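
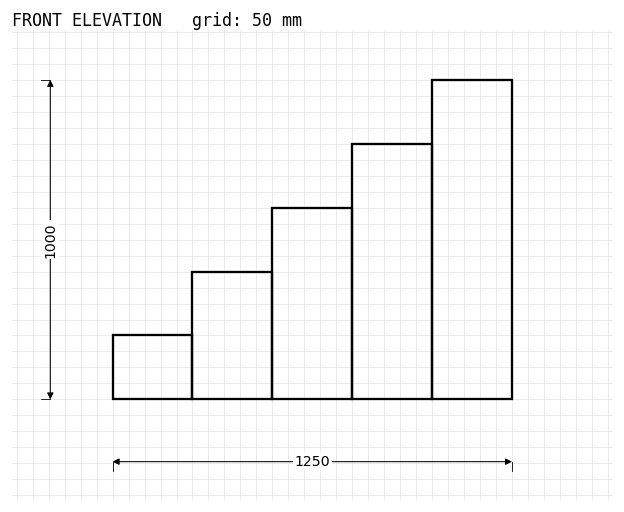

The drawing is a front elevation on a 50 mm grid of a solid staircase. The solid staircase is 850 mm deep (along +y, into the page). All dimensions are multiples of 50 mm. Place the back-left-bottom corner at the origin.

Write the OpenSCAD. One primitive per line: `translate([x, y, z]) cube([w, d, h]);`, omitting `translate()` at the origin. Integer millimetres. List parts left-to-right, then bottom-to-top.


cube([250, 850, 200]);
translate([250, 0, 0]) cube([250, 850, 400]);
translate([500, 0, 0]) cube([250, 850, 600]);
translate([750, 0, 0]) cube([250, 850, 800]);
translate([1000, 0, 0]) cube([250, 850, 1000]);


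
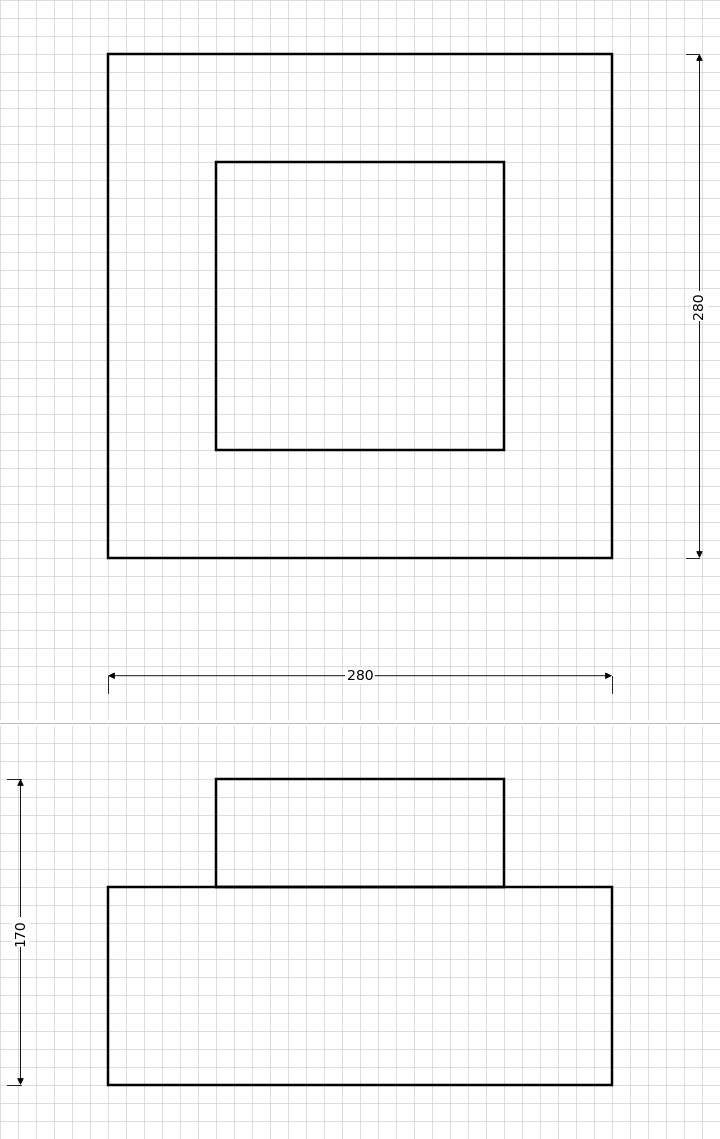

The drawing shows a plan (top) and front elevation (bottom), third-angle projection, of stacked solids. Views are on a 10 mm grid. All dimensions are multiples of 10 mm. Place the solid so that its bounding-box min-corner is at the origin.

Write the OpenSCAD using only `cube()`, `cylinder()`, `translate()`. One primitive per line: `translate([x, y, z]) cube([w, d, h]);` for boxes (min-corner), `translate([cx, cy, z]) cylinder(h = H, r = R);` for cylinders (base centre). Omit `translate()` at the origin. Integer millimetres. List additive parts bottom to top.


cube([280, 280, 110]);
translate([60, 60, 110]) cube([160, 160, 60]);


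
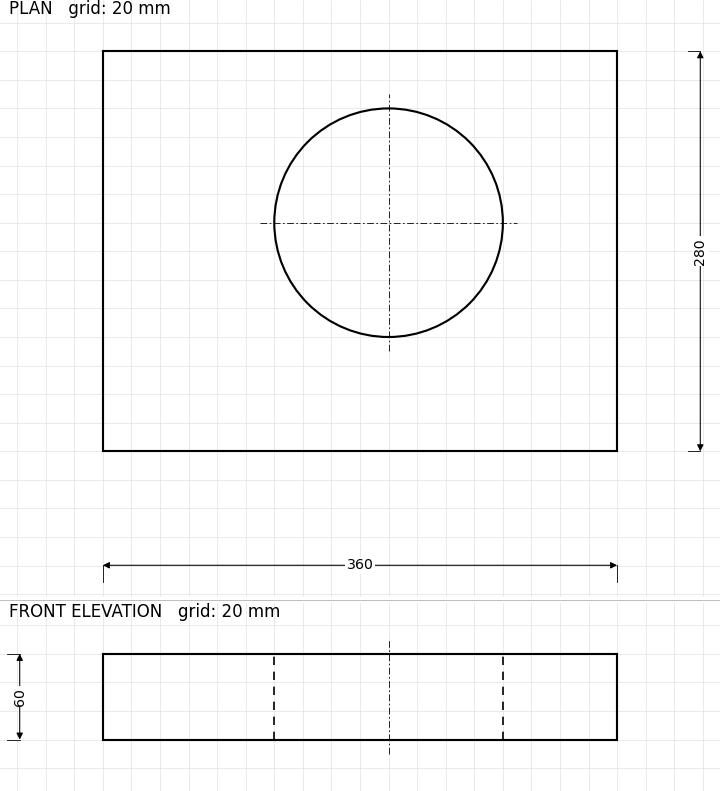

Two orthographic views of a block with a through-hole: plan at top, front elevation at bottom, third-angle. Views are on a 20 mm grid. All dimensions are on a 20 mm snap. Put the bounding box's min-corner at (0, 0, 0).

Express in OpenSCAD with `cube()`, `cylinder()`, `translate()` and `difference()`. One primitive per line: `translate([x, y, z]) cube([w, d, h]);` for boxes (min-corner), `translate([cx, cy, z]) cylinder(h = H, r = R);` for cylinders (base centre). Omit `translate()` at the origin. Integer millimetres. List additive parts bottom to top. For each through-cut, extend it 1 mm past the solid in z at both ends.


difference() {
  cube([360, 280, 60]);
  translate([200, 160, -1]) cylinder(h = 62, r = 80);
}


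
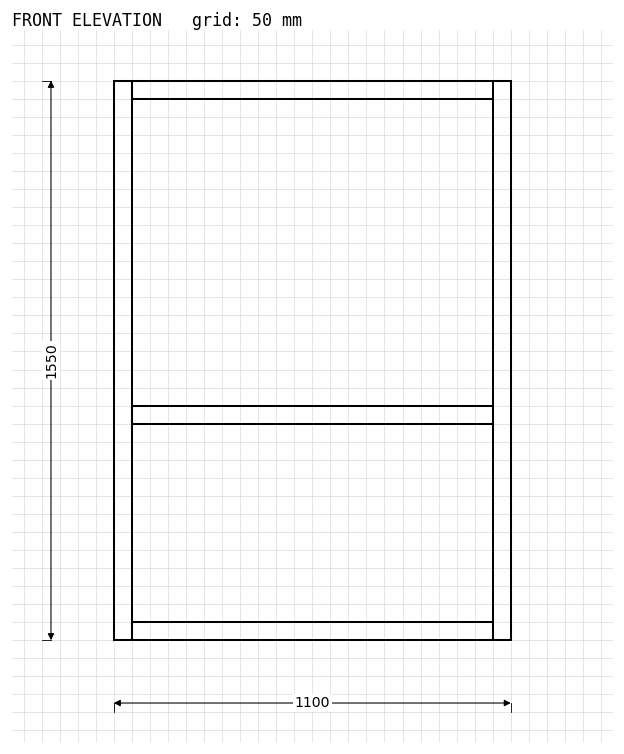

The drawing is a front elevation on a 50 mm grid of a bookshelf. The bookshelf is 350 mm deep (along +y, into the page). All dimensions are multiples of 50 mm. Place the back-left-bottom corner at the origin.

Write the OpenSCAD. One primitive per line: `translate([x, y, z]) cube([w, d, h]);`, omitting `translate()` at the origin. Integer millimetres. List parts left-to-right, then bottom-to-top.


cube([50, 350, 1550]);
translate([50, 0, 0]) cube([1000, 350, 50]);
translate([50, 0, 600]) cube([1000, 350, 50]);
translate([50, 0, 1500]) cube([1000, 350, 50]);
translate([1050, 0, 0]) cube([50, 350, 1550]);


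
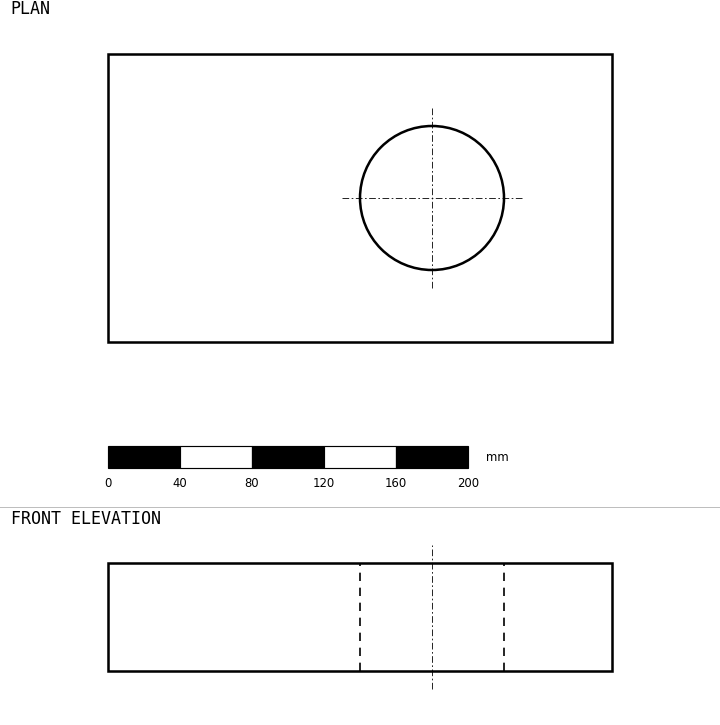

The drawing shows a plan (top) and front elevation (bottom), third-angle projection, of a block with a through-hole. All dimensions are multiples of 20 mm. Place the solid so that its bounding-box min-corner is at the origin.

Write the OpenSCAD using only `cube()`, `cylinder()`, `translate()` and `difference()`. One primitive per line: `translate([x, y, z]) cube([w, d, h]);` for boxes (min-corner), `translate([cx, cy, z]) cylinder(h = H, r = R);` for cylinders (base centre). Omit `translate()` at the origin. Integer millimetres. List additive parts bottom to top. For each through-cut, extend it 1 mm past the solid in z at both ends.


difference() {
  cube([280, 160, 60]);
  translate([180, 80, -1]) cylinder(h = 62, r = 40);
}


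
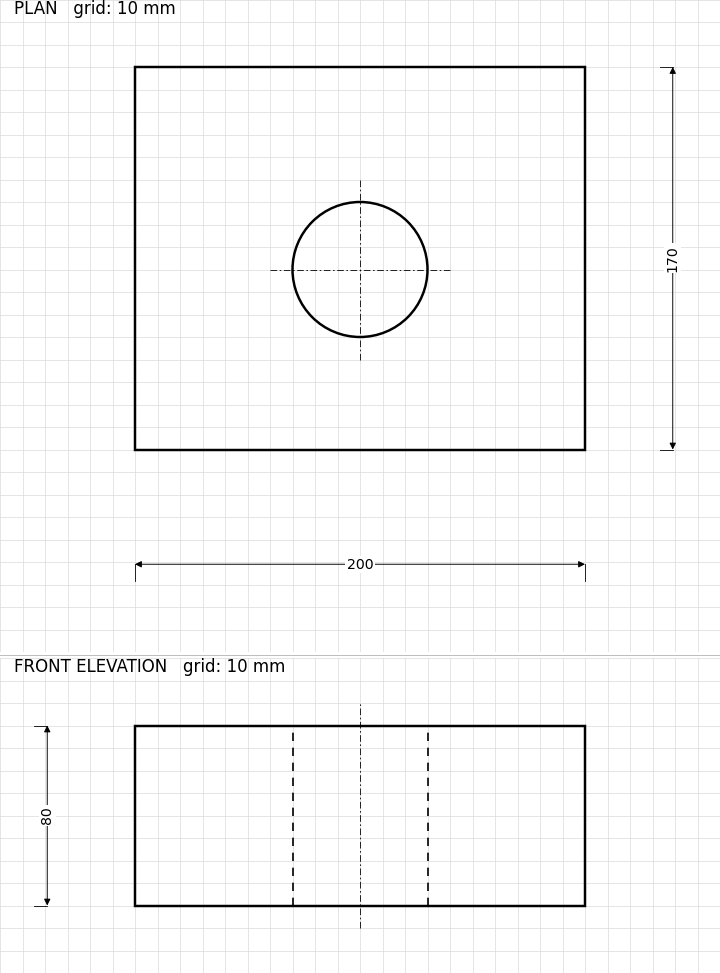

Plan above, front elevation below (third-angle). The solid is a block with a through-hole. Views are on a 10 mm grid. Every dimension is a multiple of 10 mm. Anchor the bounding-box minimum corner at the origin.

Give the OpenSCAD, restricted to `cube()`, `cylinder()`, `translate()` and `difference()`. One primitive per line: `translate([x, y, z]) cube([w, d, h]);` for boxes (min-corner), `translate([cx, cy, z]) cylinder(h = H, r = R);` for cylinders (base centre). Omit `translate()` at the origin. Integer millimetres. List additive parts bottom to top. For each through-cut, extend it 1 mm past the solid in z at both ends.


difference() {
  cube([200, 170, 80]);
  translate([100, 80, -1]) cylinder(h = 82, r = 30);
}


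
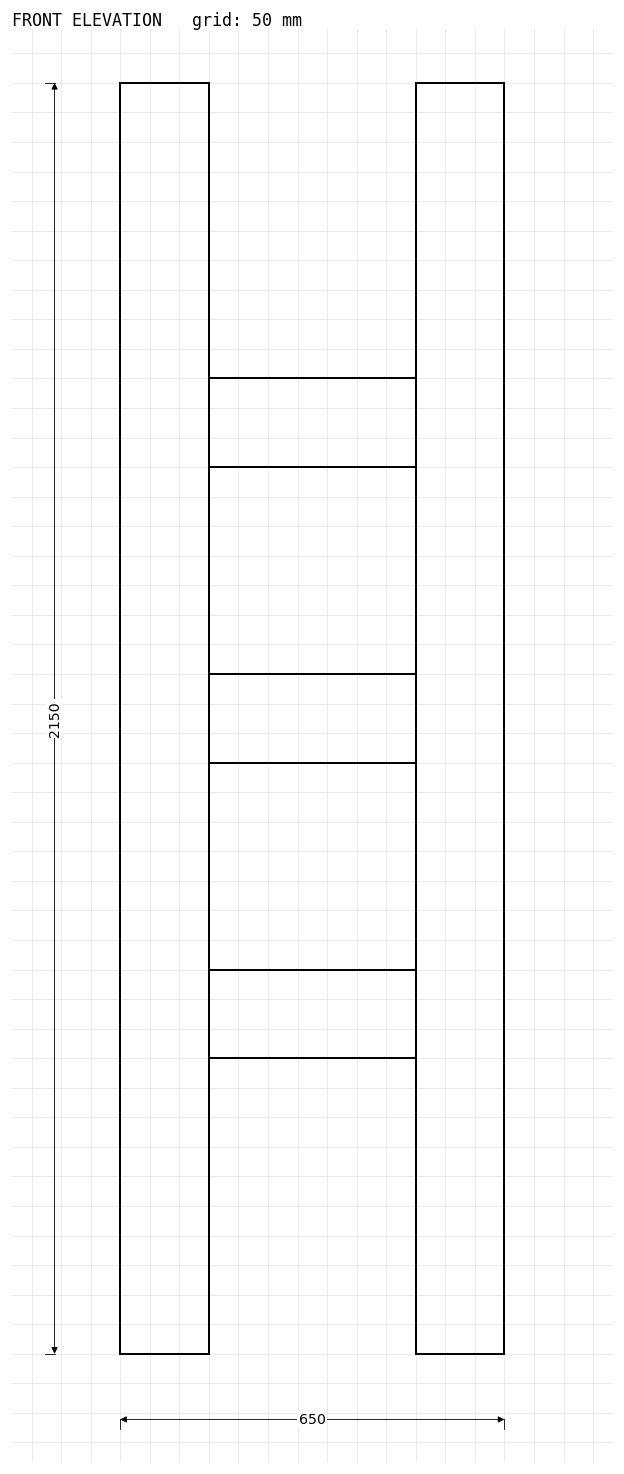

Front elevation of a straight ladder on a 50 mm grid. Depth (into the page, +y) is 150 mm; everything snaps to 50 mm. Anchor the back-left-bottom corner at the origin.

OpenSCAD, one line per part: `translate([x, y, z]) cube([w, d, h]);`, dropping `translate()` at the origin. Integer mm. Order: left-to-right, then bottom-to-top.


cube([150, 150, 2150]);
translate([150, 0, 500]) cube([350, 150, 150]);
translate([150, 0, 1000]) cube([350, 150, 150]);
translate([150, 0, 1500]) cube([350, 150, 150]);
translate([500, 0, 0]) cube([150, 150, 2150]);


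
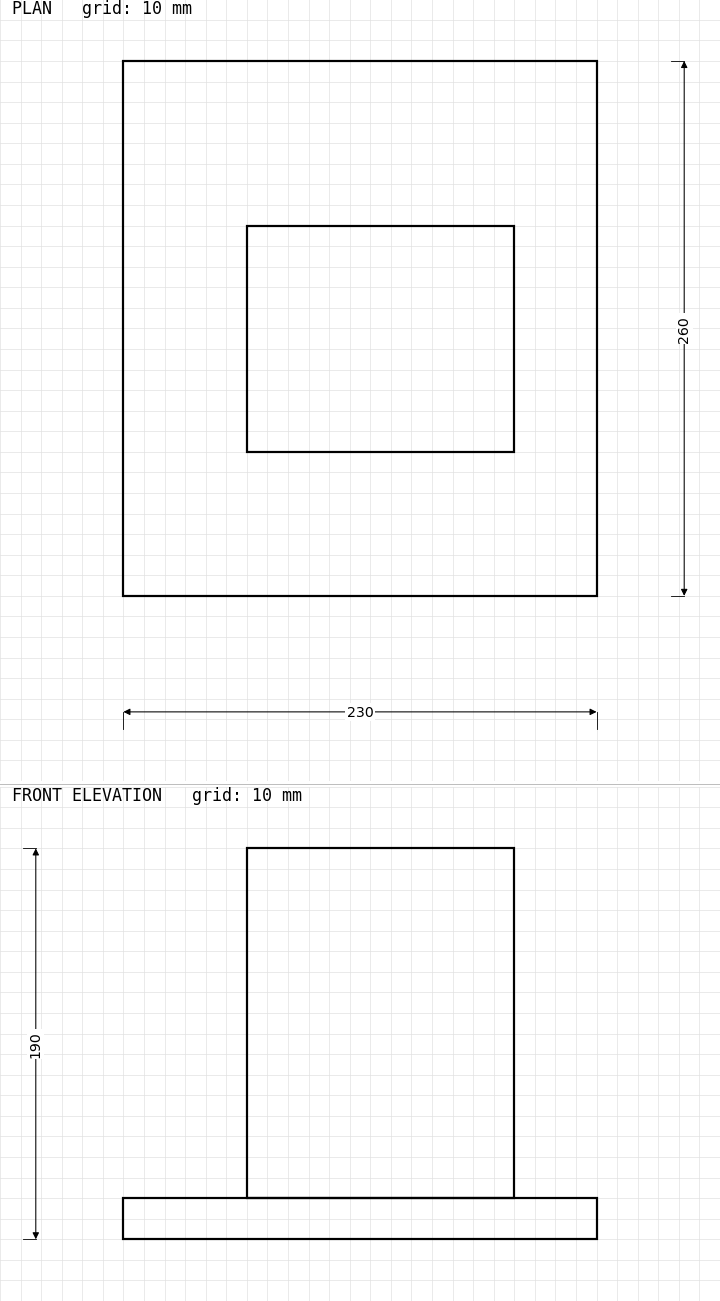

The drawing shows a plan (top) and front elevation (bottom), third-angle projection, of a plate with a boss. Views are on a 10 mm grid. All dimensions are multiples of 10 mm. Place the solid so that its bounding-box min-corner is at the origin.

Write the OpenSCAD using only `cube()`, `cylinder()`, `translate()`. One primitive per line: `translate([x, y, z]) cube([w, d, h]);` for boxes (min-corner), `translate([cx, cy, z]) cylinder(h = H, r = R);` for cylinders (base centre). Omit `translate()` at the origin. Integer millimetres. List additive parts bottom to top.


cube([230, 260, 20]);
translate([60, 70, 20]) cube([130, 110, 170]);


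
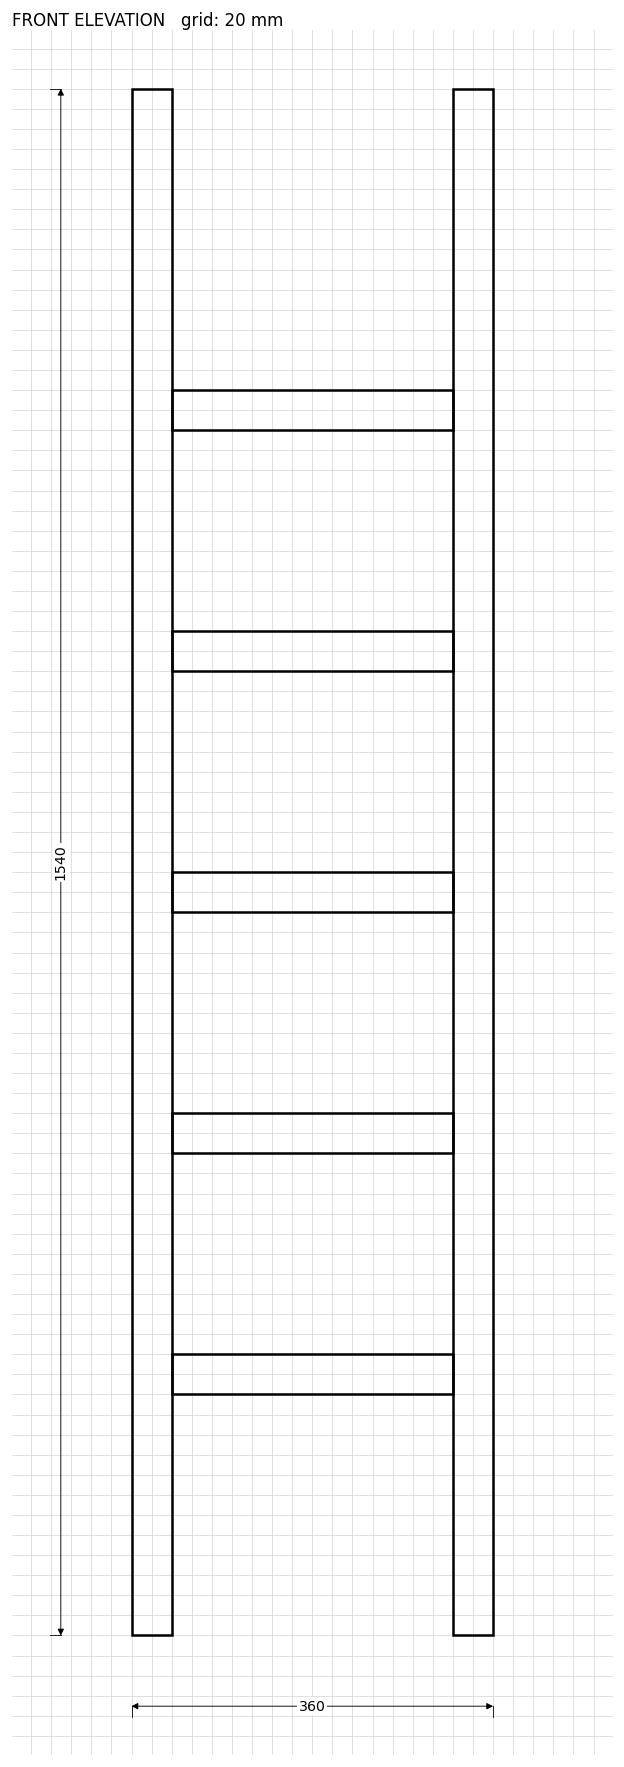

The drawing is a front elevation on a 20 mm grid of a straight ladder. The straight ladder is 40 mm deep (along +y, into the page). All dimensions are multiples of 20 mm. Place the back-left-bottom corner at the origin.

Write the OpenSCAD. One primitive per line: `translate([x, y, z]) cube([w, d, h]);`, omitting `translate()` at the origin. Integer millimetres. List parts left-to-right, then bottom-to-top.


cube([40, 40, 1540]);
translate([40, 0, 240]) cube([280, 40, 40]);
translate([40, 0, 480]) cube([280, 40, 40]);
translate([40, 0, 720]) cube([280, 40, 40]);
translate([40, 0, 960]) cube([280, 40, 40]);
translate([40, 0, 1200]) cube([280, 40, 40]);
translate([320, 0, 0]) cube([40, 40, 1540]);


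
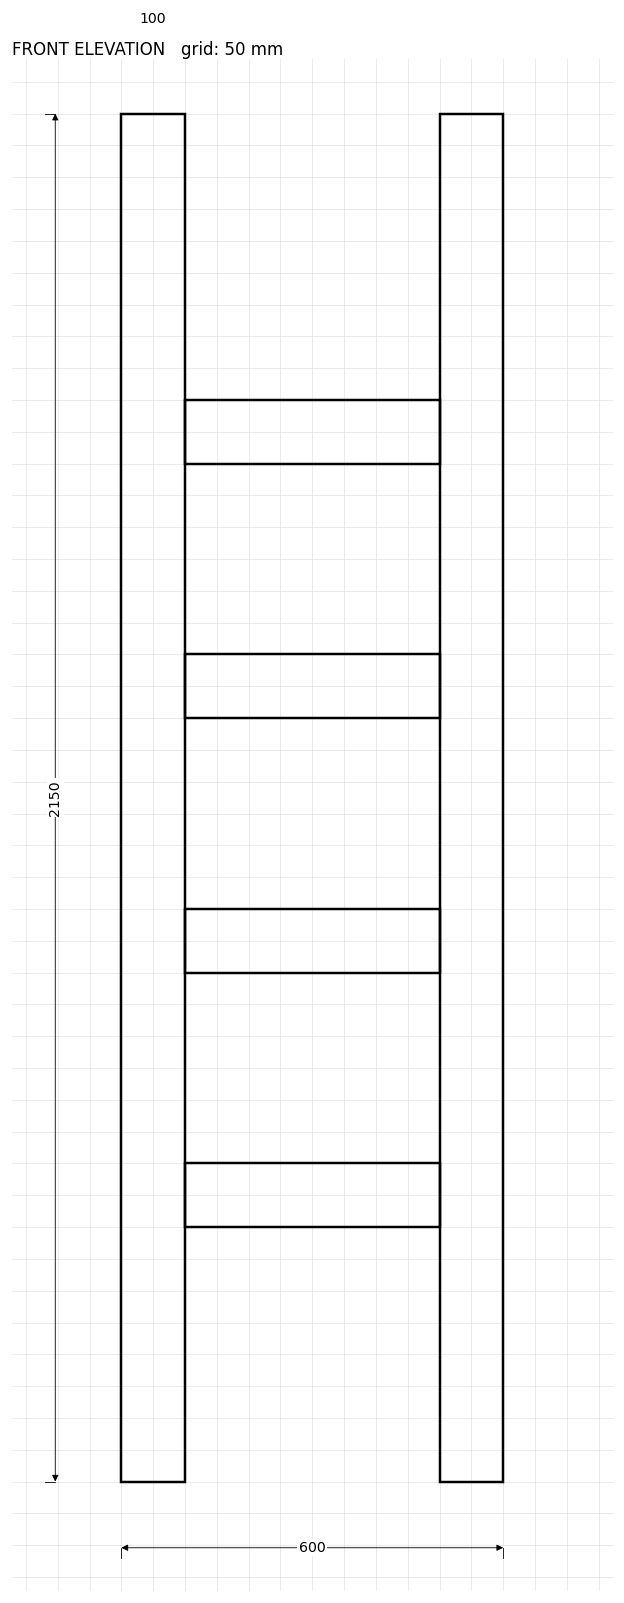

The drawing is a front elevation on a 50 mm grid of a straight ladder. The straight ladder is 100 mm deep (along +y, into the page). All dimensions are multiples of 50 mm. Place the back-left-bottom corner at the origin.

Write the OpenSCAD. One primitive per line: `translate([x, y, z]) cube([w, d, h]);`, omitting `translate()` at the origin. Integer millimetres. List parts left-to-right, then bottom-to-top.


cube([100, 100, 2150]);
translate([100, 0, 400]) cube([400, 100, 100]);
translate([100, 0, 800]) cube([400, 100, 100]);
translate([100, 0, 1200]) cube([400, 100, 100]);
translate([100, 0, 1600]) cube([400, 100, 100]);
translate([500, 0, 0]) cube([100, 100, 2150]);


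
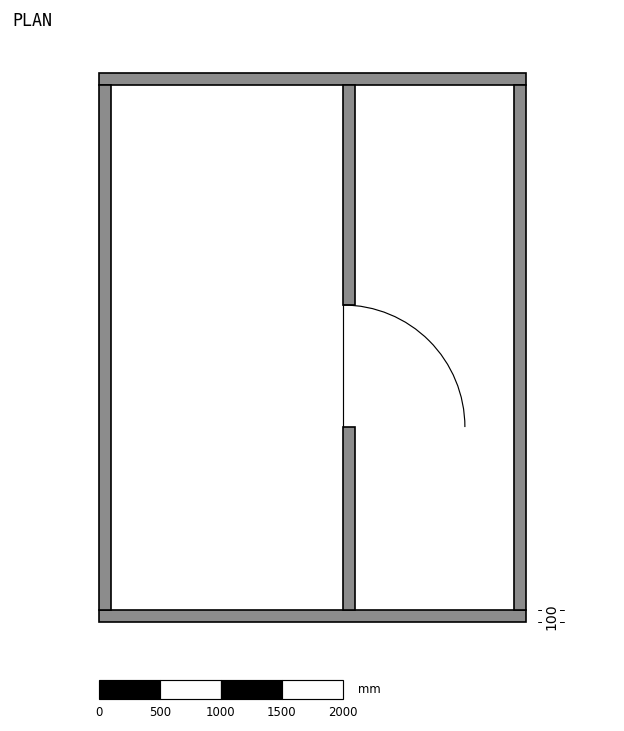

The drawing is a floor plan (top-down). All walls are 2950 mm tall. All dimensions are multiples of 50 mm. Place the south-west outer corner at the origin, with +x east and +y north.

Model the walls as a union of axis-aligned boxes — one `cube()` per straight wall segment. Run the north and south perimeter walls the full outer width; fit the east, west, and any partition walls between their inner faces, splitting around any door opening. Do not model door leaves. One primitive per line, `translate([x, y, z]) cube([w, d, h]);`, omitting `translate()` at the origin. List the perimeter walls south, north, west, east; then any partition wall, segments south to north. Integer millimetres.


cube([3500, 100, 2950]);
translate([0, 4400, 0]) cube([3500, 100, 2950]);
translate([0, 100, 0]) cube([100, 4300, 2950]);
translate([3400, 100, 0]) cube([100, 4300, 2950]);
translate([2000, 100, 0]) cube([100, 1500, 2950]);
translate([2000, 2600, 0]) cube([100, 1800, 2950]);


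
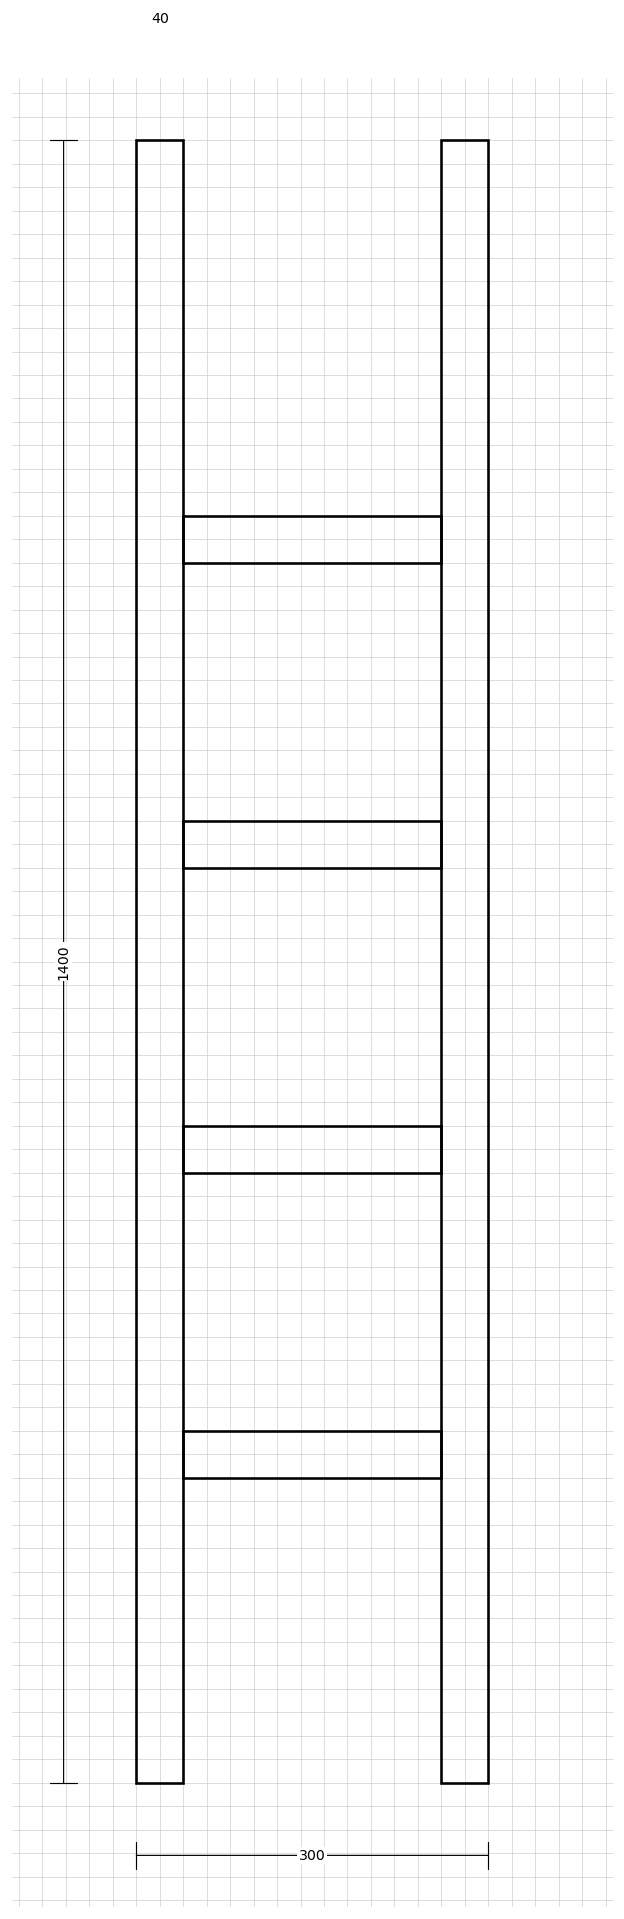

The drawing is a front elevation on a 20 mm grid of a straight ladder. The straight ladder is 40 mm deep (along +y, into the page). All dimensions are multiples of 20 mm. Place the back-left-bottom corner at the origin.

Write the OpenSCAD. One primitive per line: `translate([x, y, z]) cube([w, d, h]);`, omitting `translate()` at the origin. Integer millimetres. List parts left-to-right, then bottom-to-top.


cube([40, 40, 1400]);
translate([40, 0, 260]) cube([220, 40, 40]);
translate([40, 0, 520]) cube([220, 40, 40]);
translate([40, 0, 780]) cube([220, 40, 40]);
translate([40, 0, 1040]) cube([220, 40, 40]);
translate([260, 0, 0]) cube([40, 40, 1400]);


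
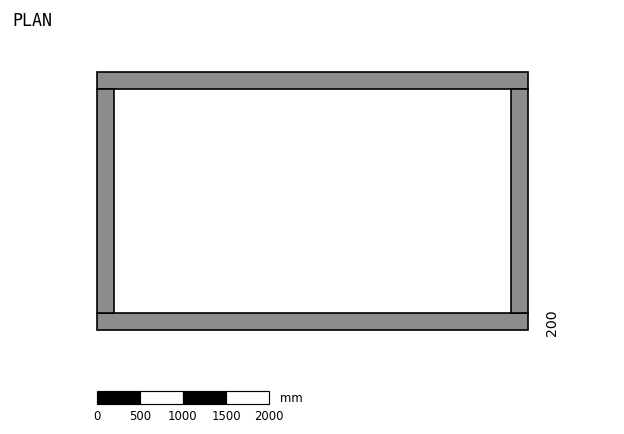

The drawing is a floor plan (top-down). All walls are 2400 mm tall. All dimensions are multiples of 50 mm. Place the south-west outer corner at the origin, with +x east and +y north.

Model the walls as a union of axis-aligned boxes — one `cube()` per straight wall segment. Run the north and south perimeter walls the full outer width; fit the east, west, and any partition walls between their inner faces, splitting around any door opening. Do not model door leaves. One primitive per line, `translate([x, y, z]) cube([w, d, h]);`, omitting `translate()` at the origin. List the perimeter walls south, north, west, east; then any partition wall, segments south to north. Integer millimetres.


cube([5000, 200, 2400]);
translate([0, 2800, 0]) cube([5000, 200, 2400]);
translate([0, 200, 0]) cube([200, 2600, 2400]);
translate([4800, 200, 0]) cube([200, 2600, 2400]);


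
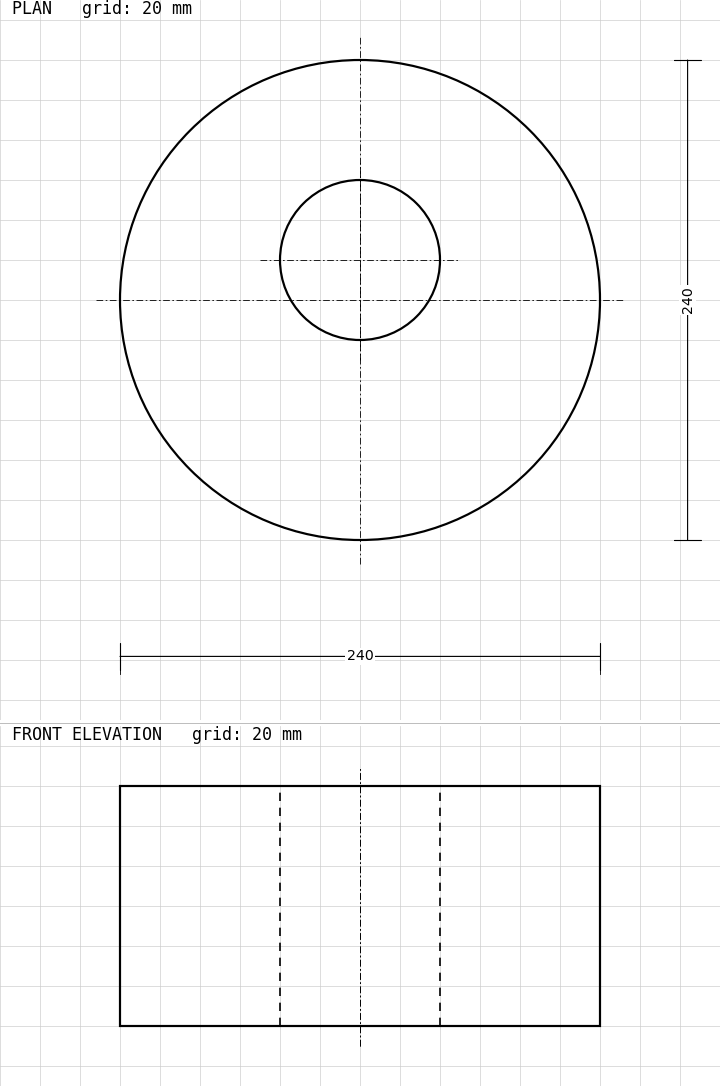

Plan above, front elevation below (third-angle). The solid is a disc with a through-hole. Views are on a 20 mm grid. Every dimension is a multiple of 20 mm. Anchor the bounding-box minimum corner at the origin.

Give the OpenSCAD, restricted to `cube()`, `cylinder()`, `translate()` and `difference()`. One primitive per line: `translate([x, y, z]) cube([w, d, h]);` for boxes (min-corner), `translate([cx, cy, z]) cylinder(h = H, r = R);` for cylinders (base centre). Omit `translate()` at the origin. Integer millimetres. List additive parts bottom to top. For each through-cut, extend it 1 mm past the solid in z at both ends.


difference() {
  translate([120, 120, 0]) cylinder(h = 120, r = 120);
  translate([120, 140, -1]) cylinder(h = 122, r = 40);
}


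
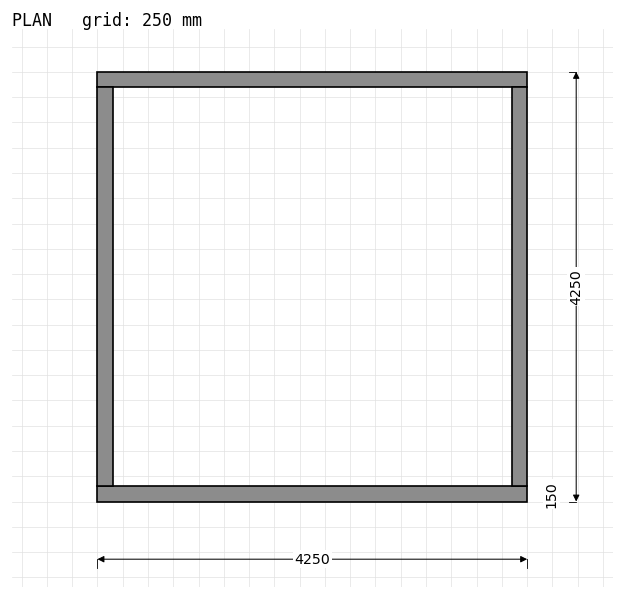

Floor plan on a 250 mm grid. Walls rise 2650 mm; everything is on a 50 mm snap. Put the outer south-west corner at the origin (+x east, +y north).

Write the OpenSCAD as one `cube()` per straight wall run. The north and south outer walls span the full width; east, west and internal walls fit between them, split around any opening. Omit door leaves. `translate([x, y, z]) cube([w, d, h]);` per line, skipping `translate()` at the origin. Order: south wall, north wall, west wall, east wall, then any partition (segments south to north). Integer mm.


cube([4250, 150, 2650]);
translate([0, 4100, 0]) cube([4250, 150, 2650]);
translate([0, 150, 0]) cube([150, 3950, 2650]);
translate([4100, 150, 0]) cube([150, 3950, 2650]);


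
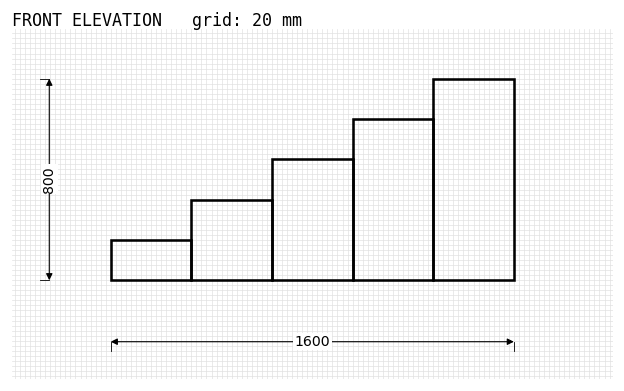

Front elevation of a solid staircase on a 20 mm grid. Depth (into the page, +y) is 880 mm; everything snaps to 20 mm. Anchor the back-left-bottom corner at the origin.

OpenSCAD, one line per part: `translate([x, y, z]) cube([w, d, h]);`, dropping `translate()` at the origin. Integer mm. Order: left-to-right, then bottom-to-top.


cube([320, 880, 160]);
translate([320, 0, 0]) cube([320, 880, 320]);
translate([640, 0, 0]) cube([320, 880, 480]);
translate([960, 0, 0]) cube([320, 880, 640]);
translate([1280, 0, 0]) cube([320, 880, 800]);


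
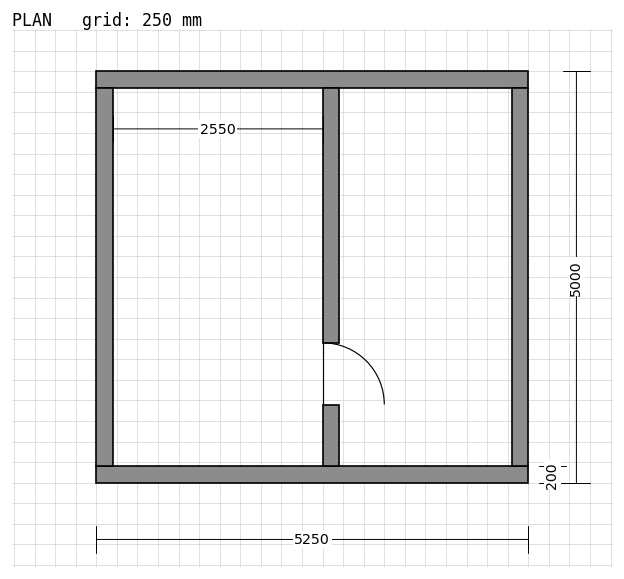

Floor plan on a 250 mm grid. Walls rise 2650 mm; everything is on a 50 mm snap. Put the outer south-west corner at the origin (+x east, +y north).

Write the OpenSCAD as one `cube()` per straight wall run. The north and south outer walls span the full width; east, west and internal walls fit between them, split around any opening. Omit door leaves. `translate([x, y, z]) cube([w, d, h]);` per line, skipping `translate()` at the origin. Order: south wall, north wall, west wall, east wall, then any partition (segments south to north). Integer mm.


cube([5250, 200, 2650]);
translate([0, 4800, 0]) cube([5250, 200, 2650]);
translate([0, 200, 0]) cube([200, 4600, 2650]);
translate([5050, 200, 0]) cube([200, 4600, 2650]);
translate([2750, 200, 0]) cube([200, 750, 2650]);
translate([2750, 1700, 0]) cube([200, 3100, 2650]);


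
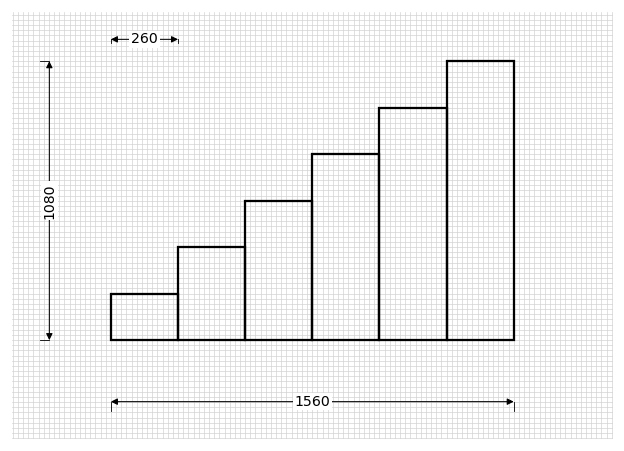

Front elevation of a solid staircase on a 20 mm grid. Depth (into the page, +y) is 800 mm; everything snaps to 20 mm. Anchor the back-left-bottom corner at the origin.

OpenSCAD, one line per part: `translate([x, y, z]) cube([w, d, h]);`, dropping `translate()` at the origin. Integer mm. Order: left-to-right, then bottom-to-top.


cube([260, 800, 180]);
translate([260, 0, 0]) cube([260, 800, 360]);
translate([520, 0, 0]) cube([260, 800, 540]);
translate([780, 0, 0]) cube([260, 800, 720]);
translate([1040, 0, 0]) cube([260, 800, 900]);
translate([1300, 0, 0]) cube([260, 800, 1080]);


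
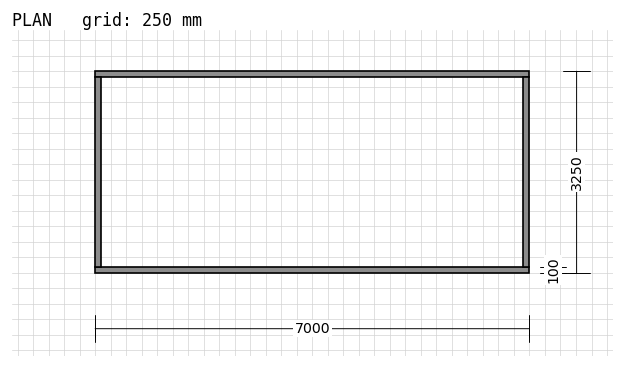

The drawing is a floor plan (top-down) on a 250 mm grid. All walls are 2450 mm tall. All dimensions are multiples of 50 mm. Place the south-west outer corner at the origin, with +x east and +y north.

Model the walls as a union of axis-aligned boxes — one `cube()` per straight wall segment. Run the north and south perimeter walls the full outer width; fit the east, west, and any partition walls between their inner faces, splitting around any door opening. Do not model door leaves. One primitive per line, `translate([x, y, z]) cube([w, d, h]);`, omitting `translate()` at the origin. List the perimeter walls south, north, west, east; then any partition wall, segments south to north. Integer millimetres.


cube([7000, 100, 2450]);
translate([0, 3150, 0]) cube([7000, 100, 2450]);
translate([0, 100, 0]) cube([100, 3050, 2450]);
translate([6900, 100, 0]) cube([100, 3050, 2450]);


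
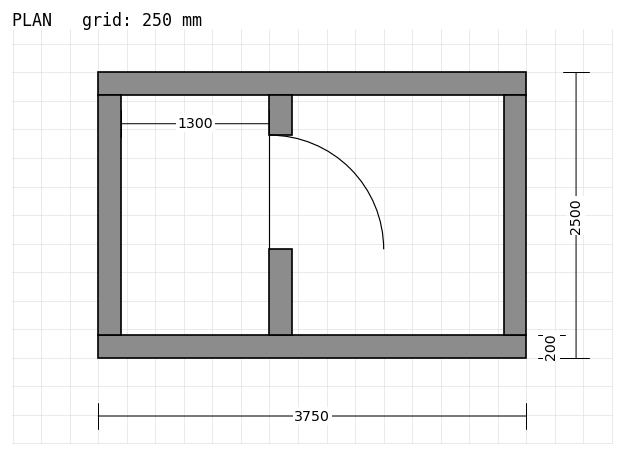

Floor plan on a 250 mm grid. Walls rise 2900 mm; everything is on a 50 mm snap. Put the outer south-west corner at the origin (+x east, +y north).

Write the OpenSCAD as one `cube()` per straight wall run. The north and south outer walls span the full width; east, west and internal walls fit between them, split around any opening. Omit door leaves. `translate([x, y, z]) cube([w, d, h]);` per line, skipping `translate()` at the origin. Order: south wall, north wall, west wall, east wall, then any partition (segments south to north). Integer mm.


cube([3750, 200, 2900]);
translate([0, 2300, 0]) cube([3750, 200, 2900]);
translate([0, 200, 0]) cube([200, 2100, 2900]);
translate([3550, 200, 0]) cube([200, 2100, 2900]);
translate([1500, 200, 0]) cube([200, 750, 2900]);
translate([1500, 1950, 0]) cube([200, 350, 2900]);


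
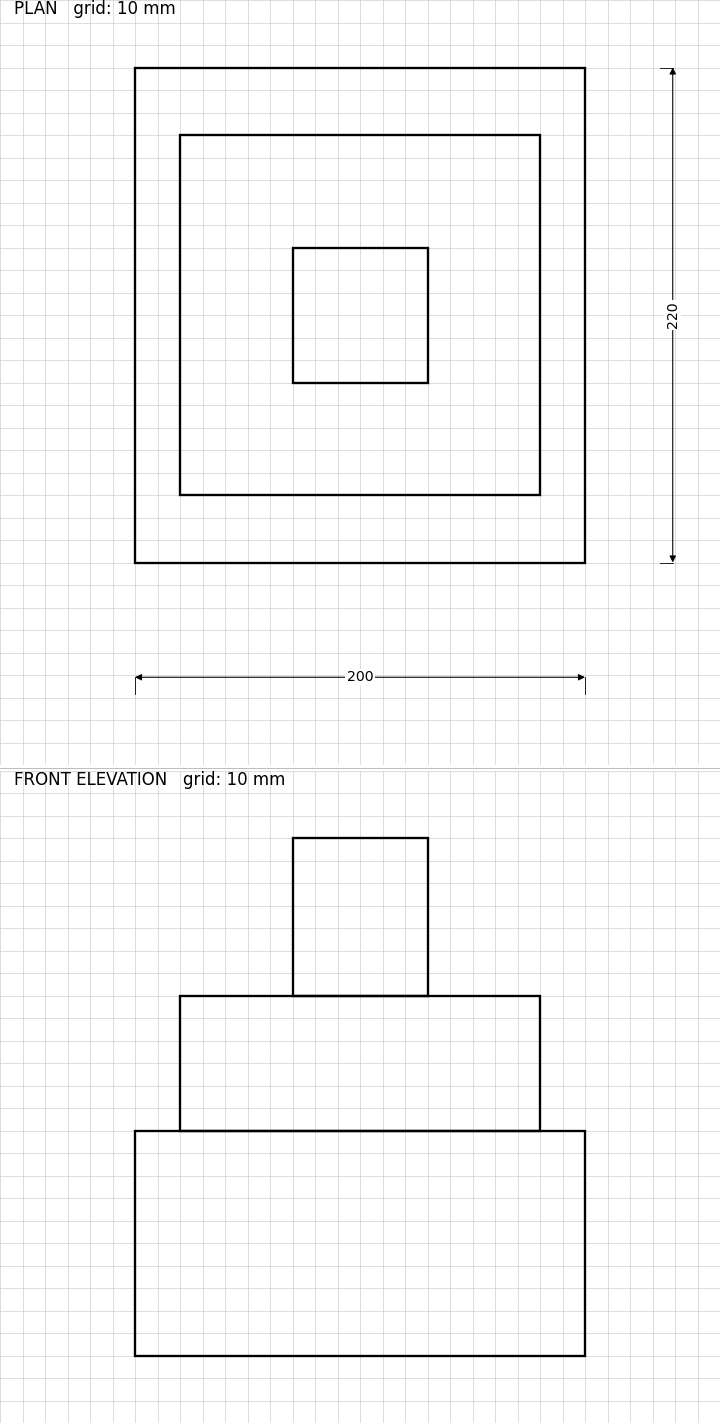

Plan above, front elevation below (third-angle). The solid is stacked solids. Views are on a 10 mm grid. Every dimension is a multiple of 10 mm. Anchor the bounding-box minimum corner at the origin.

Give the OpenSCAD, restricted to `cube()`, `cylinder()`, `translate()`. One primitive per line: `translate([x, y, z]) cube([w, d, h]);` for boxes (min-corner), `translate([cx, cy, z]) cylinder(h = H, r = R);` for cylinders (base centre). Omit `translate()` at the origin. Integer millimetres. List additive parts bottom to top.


cube([200, 220, 100]);
translate([20, 30, 100]) cube([160, 160, 60]);
translate([70, 80, 160]) cube([60, 60, 70]);


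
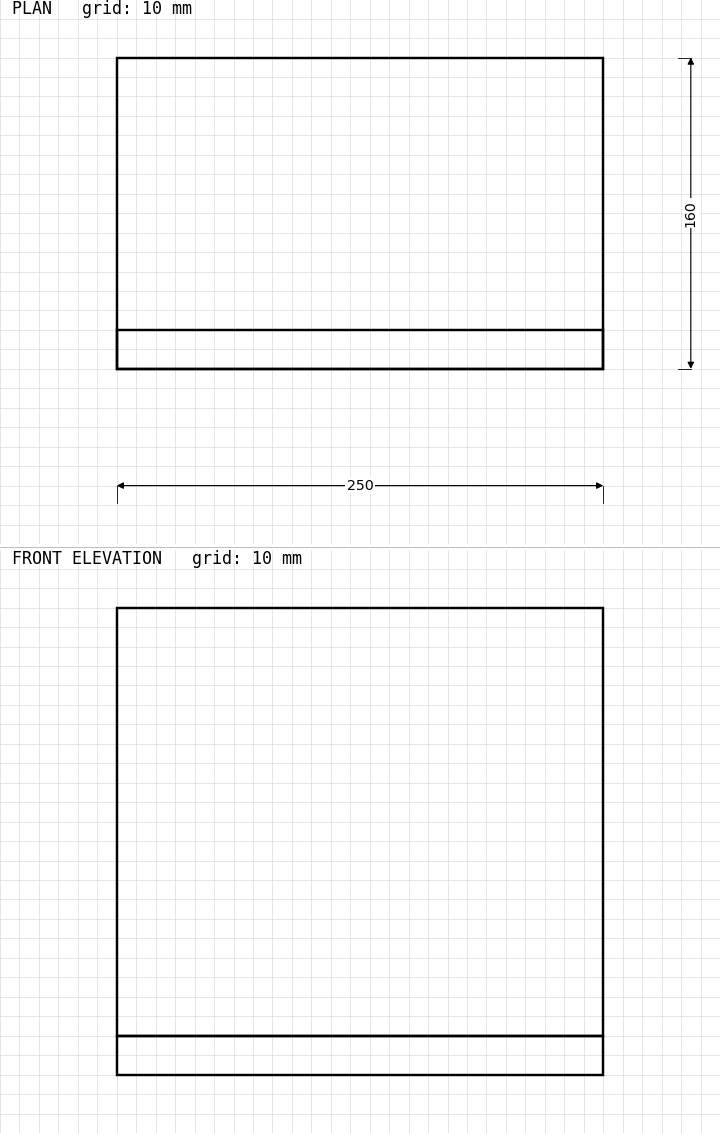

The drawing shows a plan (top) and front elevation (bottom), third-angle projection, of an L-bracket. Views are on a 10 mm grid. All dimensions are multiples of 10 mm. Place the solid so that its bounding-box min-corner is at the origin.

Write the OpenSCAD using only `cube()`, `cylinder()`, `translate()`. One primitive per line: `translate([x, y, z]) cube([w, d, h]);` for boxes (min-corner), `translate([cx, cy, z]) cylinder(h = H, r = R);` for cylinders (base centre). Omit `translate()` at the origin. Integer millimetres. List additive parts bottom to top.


cube([250, 160, 20]);
translate([0, 0, 20]) cube([250, 20, 220]);


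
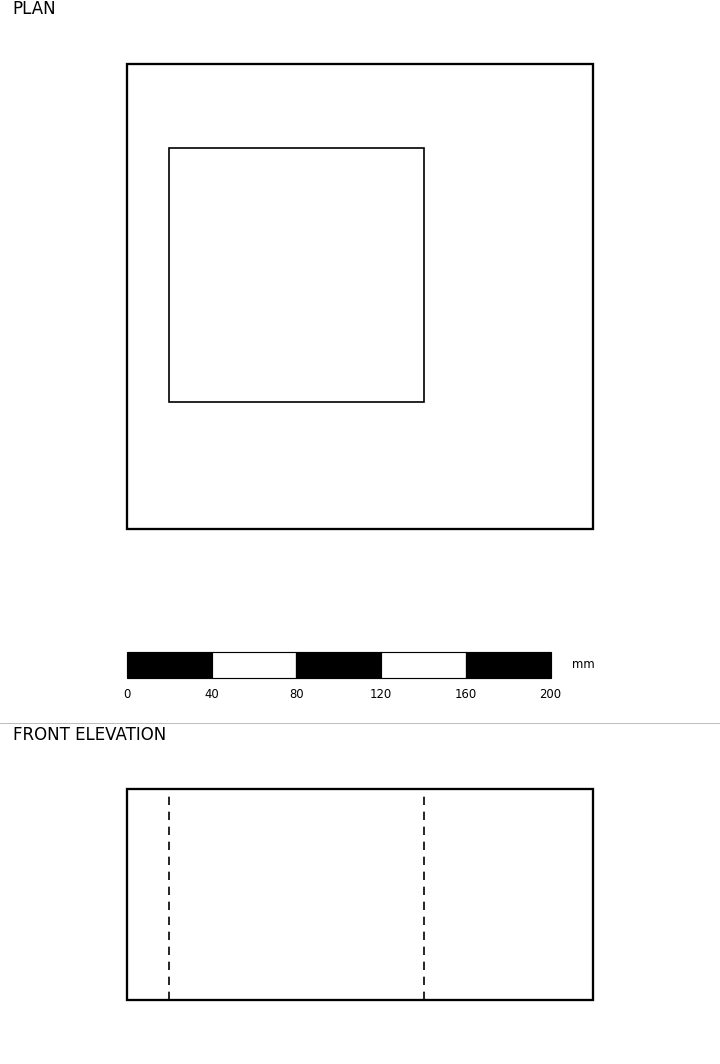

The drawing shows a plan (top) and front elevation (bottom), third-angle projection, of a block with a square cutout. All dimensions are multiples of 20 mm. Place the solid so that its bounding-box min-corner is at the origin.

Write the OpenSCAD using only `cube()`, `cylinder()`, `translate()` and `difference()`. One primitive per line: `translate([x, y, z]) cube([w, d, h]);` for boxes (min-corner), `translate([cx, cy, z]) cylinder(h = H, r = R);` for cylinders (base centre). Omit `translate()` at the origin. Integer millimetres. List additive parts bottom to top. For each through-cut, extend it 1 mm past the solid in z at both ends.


difference() {
  cube([220, 220, 100]);
  translate([20, 60, -1]) cube([120, 120, 102]);
}


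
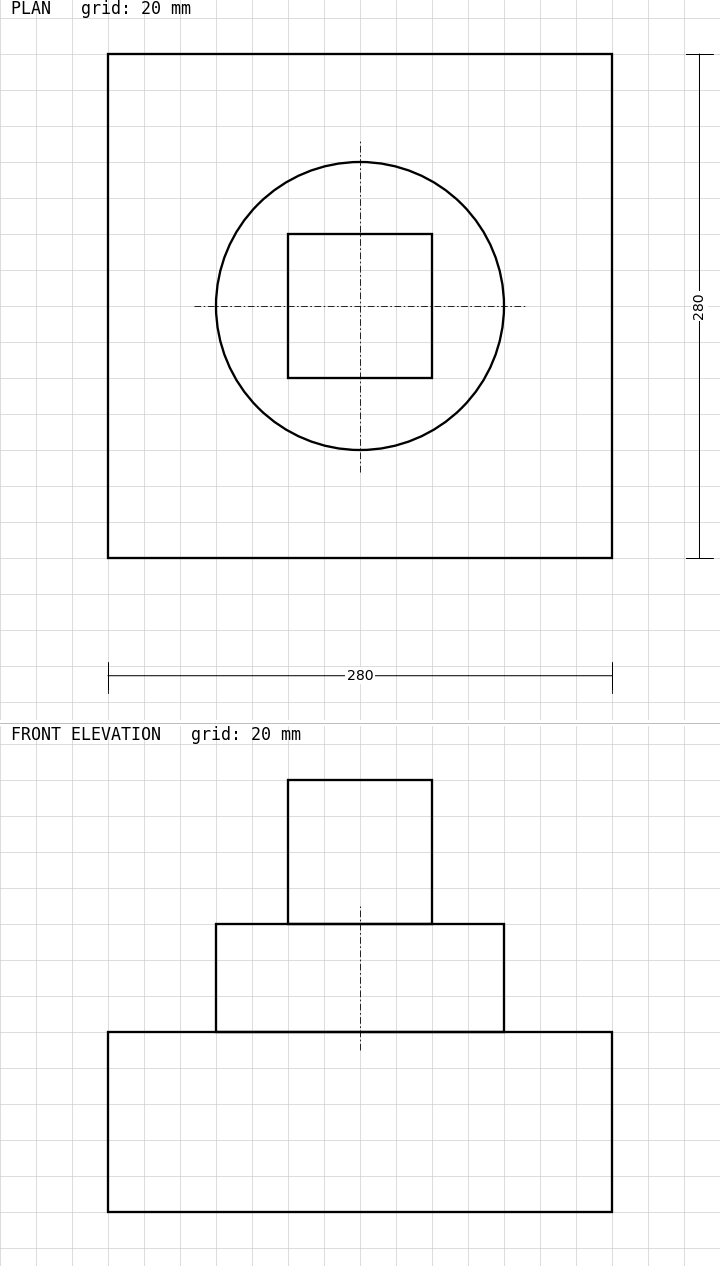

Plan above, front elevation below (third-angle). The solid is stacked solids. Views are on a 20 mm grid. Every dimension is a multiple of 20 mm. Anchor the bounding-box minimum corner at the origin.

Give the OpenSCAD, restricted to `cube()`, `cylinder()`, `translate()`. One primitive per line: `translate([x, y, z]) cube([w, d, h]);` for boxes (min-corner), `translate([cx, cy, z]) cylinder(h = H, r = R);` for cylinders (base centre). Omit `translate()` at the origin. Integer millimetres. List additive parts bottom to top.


cube([280, 280, 100]);
translate([140, 140, 100]) cylinder(h = 60, r = 80);
translate([100, 100, 160]) cube([80, 80, 80]);


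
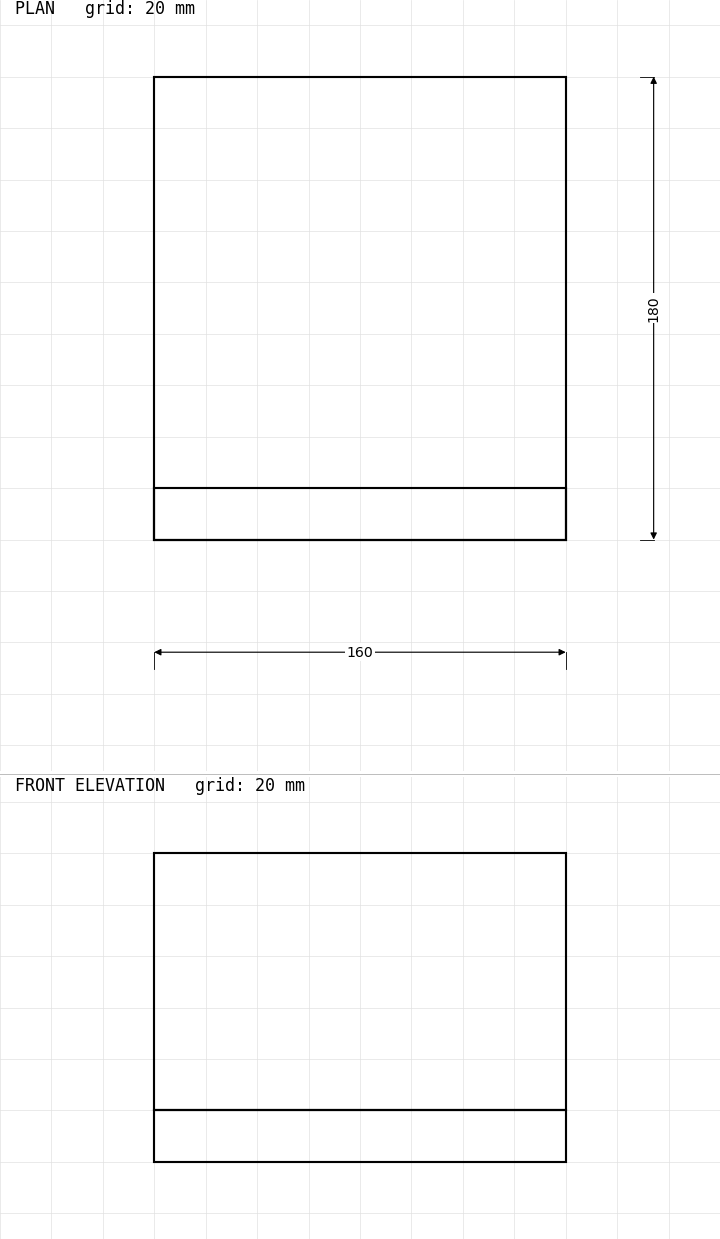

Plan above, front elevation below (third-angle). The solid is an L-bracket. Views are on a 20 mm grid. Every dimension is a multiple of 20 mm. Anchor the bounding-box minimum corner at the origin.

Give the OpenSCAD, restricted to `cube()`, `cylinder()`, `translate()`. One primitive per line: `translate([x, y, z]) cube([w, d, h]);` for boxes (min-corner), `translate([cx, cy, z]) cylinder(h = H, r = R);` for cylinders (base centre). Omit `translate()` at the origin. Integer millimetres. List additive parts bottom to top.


cube([160, 180, 20]);
translate([0, 0, 20]) cube([160, 20, 100]);


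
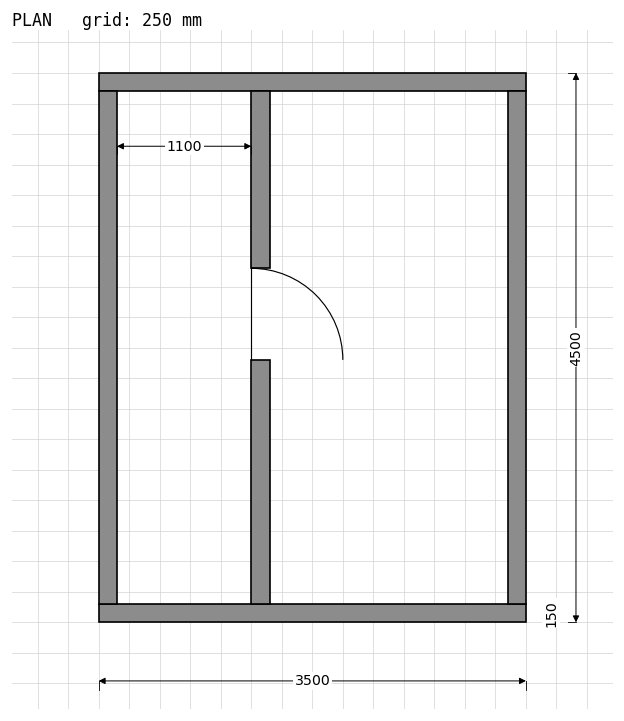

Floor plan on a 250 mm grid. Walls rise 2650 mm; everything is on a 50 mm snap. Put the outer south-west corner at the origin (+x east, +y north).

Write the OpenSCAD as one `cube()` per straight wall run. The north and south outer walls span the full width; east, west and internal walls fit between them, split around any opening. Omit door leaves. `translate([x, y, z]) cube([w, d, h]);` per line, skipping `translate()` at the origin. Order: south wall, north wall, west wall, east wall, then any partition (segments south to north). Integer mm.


cube([3500, 150, 2650]);
translate([0, 4350, 0]) cube([3500, 150, 2650]);
translate([0, 150, 0]) cube([150, 4200, 2650]);
translate([3350, 150, 0]) cube([150, 4200, 2650]);
translate([1250, 150, 0]) cube([150, 2000, 2650]);
translate([1250, 2900, 0]) cube([150, 1450, 2650]);


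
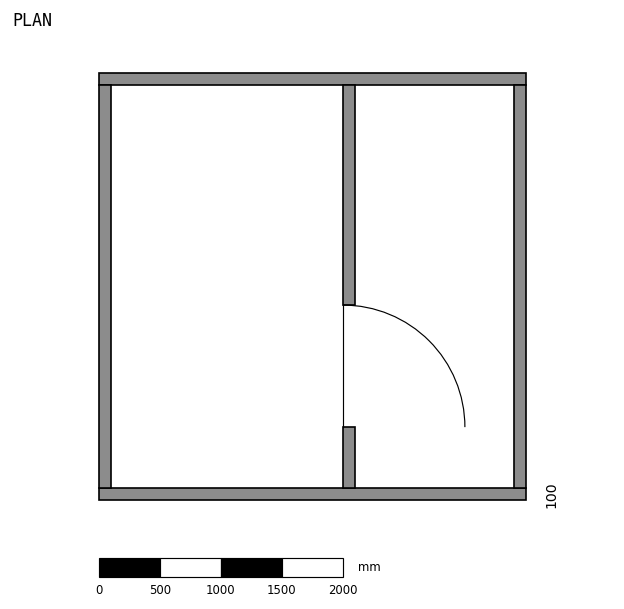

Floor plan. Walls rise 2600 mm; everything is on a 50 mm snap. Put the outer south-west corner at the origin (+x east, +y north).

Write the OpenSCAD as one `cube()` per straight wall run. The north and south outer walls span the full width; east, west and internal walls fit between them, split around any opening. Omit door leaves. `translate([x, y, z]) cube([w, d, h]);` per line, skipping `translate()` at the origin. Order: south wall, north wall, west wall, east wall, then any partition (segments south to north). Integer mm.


cube([3500, 100, 2600]);
translate([0, 3400, 0]) cube([3500, 100, 2600]);
translate([0, 100, 0]) cube([100, 3300, 2600]);
translate([3400, 100, 0]) cube([100, 3300, 2600]);
translate([2000, 100, 0]) cube([100, 500, 2600]);
translate([2000, 1600, 0]) cube([100, 1800, 2600]);


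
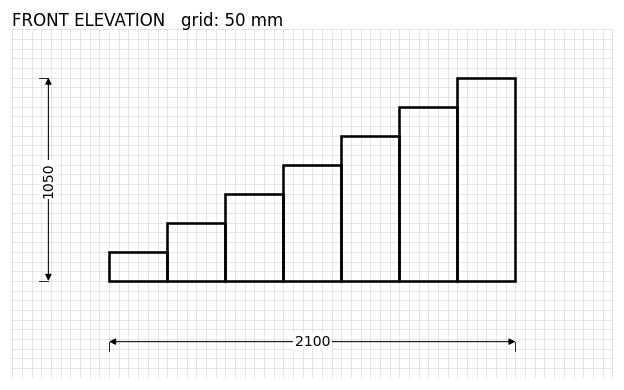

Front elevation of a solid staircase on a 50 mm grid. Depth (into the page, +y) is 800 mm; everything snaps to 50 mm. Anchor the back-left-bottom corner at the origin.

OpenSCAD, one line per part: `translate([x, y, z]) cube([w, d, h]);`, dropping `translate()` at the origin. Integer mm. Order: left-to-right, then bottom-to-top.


cube([300, 800, 150]);
translate([300, 0, 0]) cube([300, 800, 300]);
translate([600, 0, 0]) cube([300, 800, 450]);
translate([900, 0, 0]) cube([300, 800, 600]);
translate([1200, 0, 0]) cube([300, 800, 750]);
translate([1500, 0, 0]) cube([300, 800, 900]);
translate([1800, 0, 0]) cube([300, 800, 1050]);


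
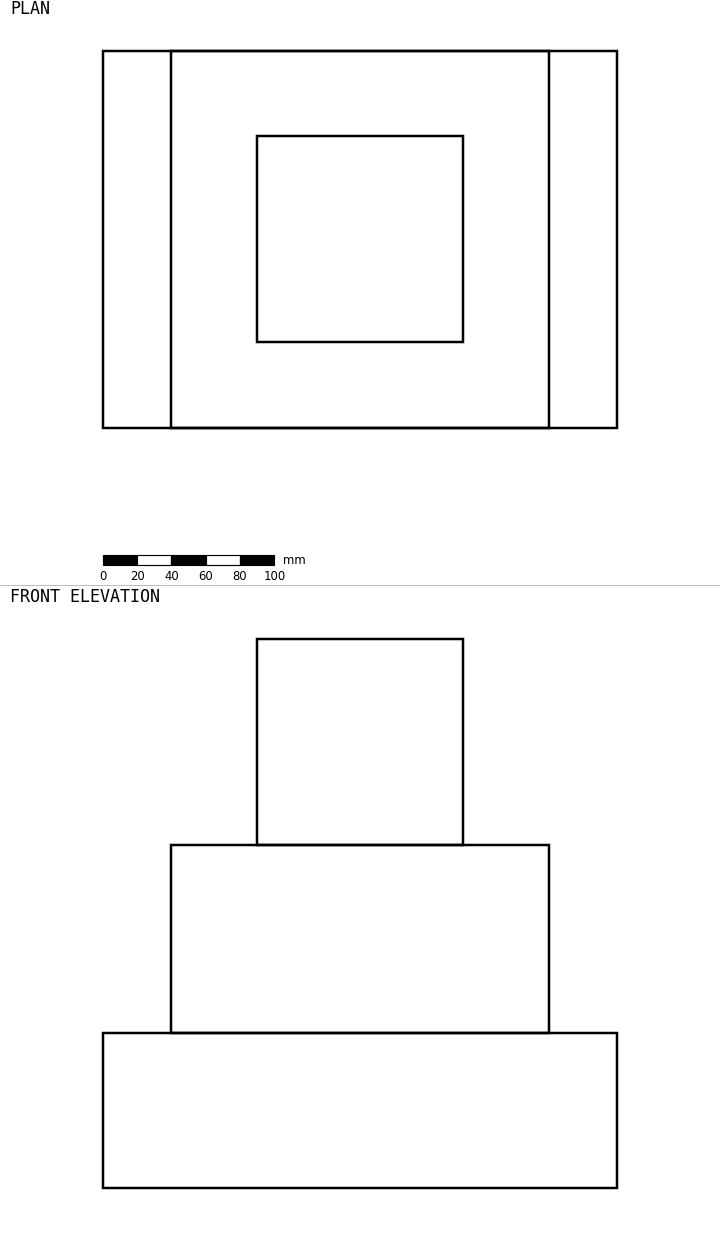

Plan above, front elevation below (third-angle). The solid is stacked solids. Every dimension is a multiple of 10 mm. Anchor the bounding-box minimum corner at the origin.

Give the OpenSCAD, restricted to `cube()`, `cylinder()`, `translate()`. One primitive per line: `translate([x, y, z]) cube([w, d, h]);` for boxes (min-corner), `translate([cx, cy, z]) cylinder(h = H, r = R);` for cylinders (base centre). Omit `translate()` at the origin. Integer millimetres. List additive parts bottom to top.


cube([300, 220, 90]);
translate([40, 0, 90]) cube([220, 220, 110]);
translate([90, 50, 200]) cube([120, 120, 120]);


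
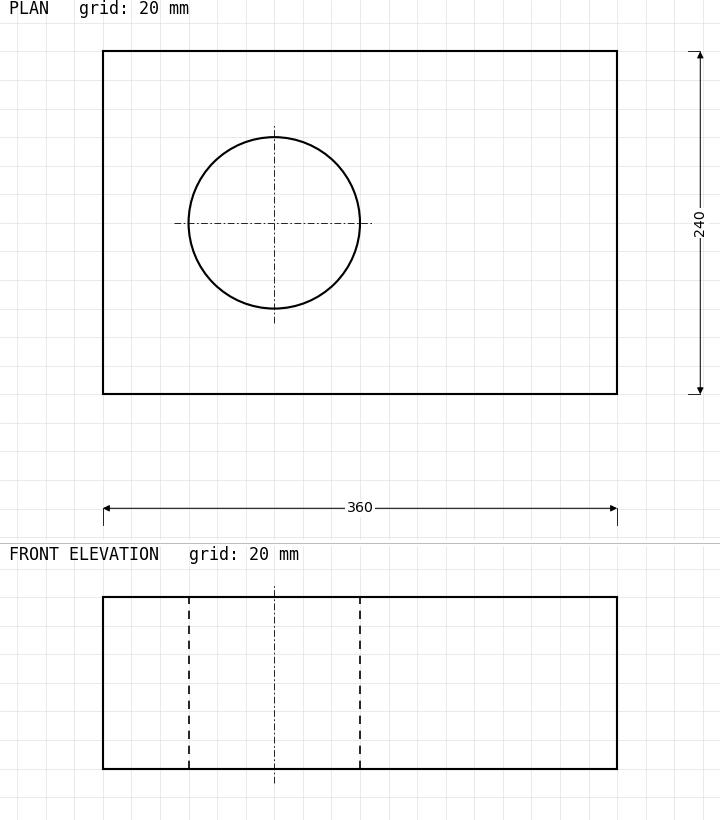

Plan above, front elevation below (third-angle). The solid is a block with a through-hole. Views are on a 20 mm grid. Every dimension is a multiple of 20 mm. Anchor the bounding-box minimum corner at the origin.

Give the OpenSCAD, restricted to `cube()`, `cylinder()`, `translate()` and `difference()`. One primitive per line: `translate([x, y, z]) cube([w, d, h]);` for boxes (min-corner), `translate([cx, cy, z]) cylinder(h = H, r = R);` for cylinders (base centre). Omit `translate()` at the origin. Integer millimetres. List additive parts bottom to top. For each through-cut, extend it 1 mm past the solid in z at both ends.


difference() {
  cube([360, 240, 120]);
  translate([120, 120, -1]) cylinder(h = 122, r = 60);
}


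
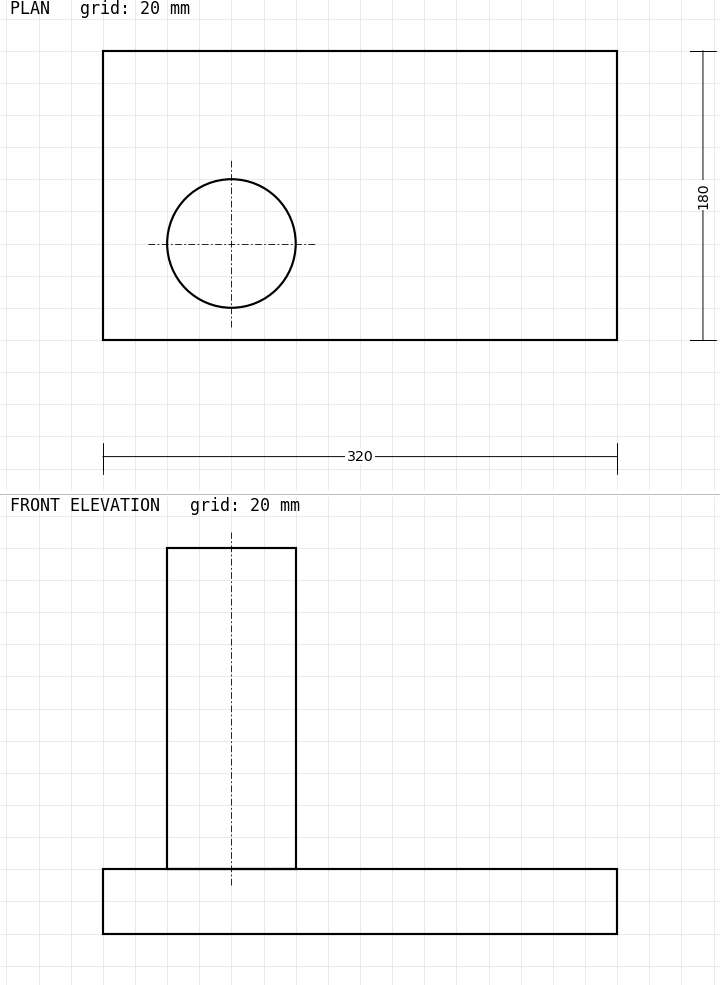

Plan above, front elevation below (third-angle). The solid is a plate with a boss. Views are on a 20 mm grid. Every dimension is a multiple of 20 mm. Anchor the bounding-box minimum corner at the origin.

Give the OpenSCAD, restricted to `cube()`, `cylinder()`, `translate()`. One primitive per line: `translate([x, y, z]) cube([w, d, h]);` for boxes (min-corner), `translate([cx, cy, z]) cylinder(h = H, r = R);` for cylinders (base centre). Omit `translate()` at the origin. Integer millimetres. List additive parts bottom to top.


cube([320, 180, 40]);
translate([80, 60, 40]) cylinder(h = 200, r = 40);


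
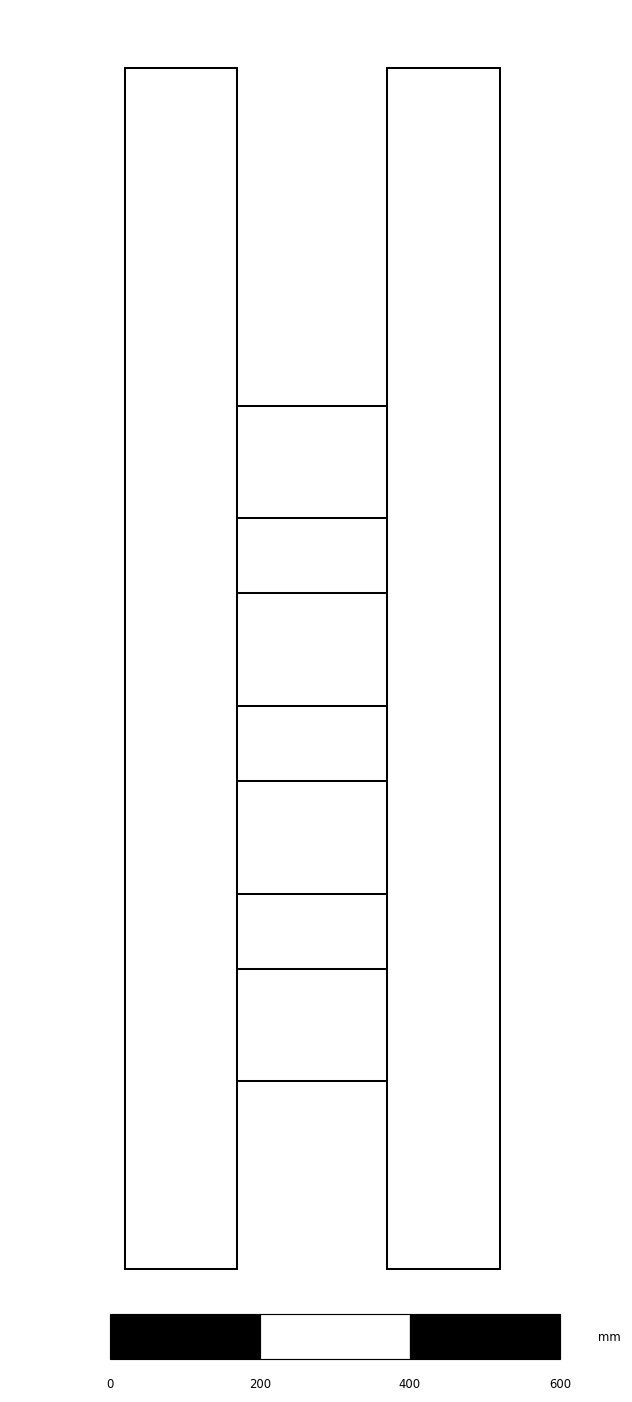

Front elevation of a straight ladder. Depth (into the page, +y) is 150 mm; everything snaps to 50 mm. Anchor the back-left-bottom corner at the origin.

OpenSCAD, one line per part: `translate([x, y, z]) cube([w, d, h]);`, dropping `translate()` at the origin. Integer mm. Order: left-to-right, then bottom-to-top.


cube([150, 150, 1600]);
translate([150, 0, 250]) cube([200, 150, 150]);
translate([150, 0, 500]) cube([200, 150, 150]);
translate([150, 0, 750]) cube([200, 150, 150]);
translate([150, 0, 1000]) cube([200, 150, 150]);
translate([350, 0, 0]) cube([150, 150, 1600]);


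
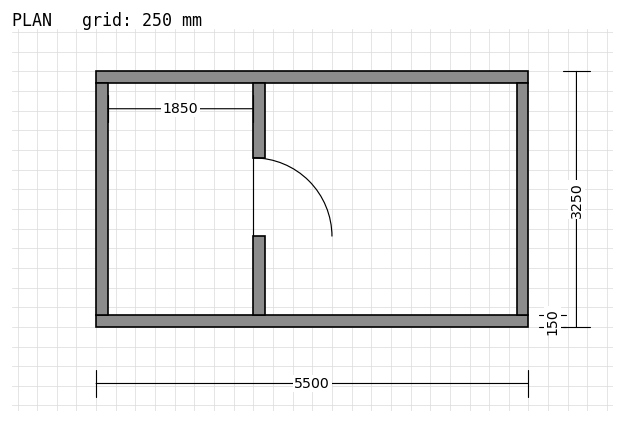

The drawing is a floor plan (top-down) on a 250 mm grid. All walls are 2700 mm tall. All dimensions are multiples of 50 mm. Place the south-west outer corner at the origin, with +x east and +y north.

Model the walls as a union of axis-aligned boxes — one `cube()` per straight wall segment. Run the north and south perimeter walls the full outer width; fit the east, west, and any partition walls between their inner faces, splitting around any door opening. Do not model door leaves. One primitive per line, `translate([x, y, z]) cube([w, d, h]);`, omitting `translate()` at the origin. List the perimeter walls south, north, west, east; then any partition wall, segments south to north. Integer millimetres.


cube([5500, 150, 2700]);
translate([0, 3100, 0]) cube([5500, 150, 2700]);
translate([0, 150, 0]) cube([150, 2950, 2700]);
translate([5350, 150, 0]) cube([150, 2950, 2700]);
translate([2000, 150, 0]) cube([150, 1000, 2700]);
translate([2000, 2150, 0]) cube([150, 950, 2700]);


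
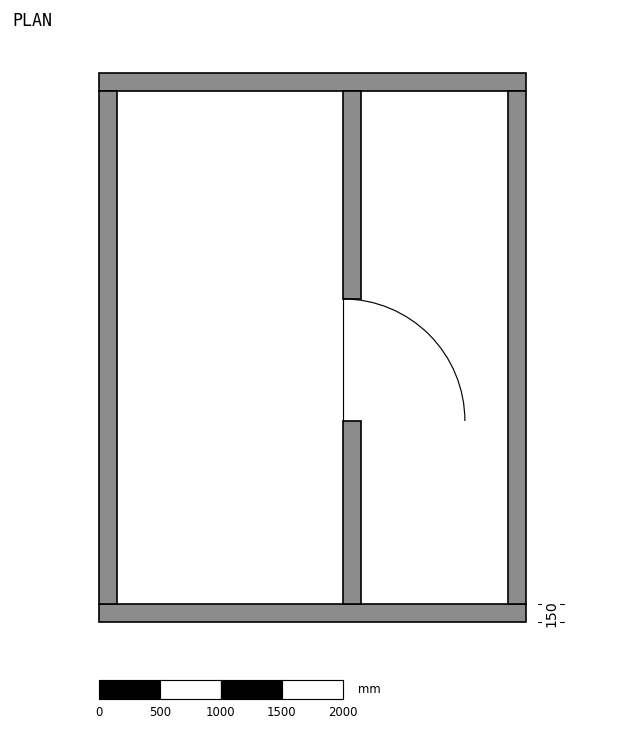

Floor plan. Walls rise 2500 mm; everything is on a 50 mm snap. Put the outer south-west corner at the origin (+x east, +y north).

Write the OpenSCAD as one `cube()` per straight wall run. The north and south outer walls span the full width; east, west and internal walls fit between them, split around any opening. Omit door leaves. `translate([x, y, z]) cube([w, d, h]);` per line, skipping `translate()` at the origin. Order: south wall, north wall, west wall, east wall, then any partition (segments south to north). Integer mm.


cube([3500, 150, 2500]);
translate([0, 4350, 0]) cube([3500, 150, 2500]);
translate([0, 150, 0]) cube([150, 4200, 2500]);
translate([3350, 150, 0]) cube([150, 4200, 2500]);
translate([2000, 150, 0]) cube([150, 1500, 2500]);
translate([2000, 2650, 0]) cube([150, 1700, 2500]);


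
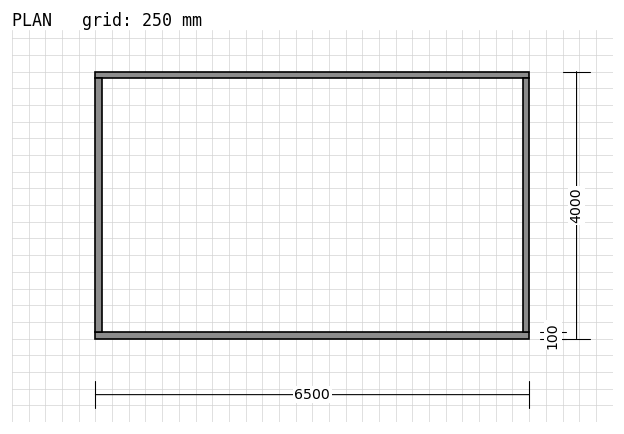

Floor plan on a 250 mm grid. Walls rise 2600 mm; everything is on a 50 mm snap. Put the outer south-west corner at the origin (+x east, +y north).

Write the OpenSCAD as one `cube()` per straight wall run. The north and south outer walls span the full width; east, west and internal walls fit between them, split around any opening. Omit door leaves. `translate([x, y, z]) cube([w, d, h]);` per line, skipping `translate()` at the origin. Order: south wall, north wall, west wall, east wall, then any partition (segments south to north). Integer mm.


cube([6500, 100, 2600]);
translate([0, 3900, 0]) cube([6500, 100, 2600]);
translate([0, 100, 0]) cube([100, 3800, 2600]);
translate([6400, 100, 0]) cube([100, 3800, 2600]);


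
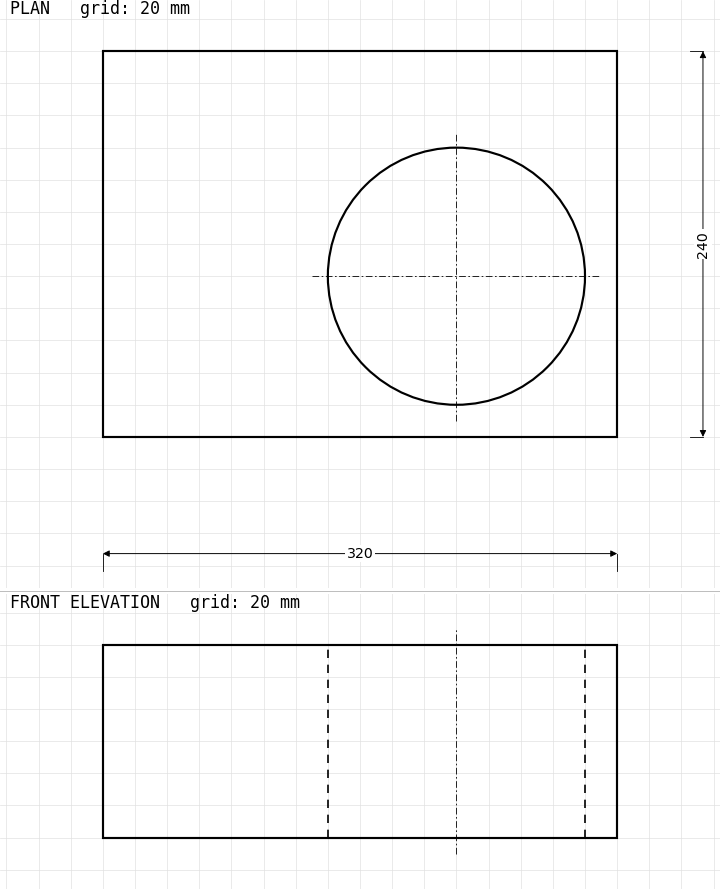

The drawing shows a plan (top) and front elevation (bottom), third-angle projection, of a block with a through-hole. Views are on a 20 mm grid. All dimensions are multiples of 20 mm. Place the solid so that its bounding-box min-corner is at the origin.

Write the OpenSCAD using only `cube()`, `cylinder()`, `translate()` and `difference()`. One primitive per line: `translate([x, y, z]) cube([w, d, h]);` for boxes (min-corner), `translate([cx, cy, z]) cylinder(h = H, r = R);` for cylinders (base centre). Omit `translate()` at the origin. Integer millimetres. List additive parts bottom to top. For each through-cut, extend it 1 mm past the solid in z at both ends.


difference() {
  cube([320, 240, 120]);
  translate([220, 100, -1]) cylinder(h = 122, r = 80);
}
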